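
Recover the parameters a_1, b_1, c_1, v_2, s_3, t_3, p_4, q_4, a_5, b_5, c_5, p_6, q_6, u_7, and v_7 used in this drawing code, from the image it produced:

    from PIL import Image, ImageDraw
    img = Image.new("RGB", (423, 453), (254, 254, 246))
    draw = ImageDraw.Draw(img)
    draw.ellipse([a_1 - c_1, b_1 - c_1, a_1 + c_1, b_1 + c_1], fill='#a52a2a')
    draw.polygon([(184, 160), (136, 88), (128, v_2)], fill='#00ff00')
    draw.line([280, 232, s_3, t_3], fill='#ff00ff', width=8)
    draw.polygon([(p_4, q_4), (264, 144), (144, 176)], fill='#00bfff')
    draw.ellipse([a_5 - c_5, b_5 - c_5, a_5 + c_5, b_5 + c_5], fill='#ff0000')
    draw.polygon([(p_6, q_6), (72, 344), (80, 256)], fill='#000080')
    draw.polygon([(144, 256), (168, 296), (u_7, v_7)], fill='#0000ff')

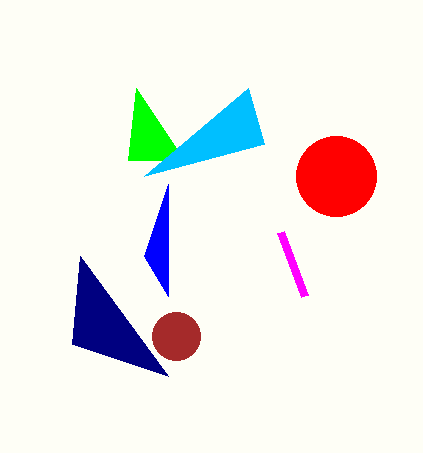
a_1 = 176; b_1 = 336; c_1 = 24; v_2 = 160; s_3 = 304; t_3 = 296; p_4 = 248; q_4 = 88; a_5 = 336; b_5 = 176; c_5 = 40; p_6 = 168; q_6 = 376; u_7 = 168; v_7 = 184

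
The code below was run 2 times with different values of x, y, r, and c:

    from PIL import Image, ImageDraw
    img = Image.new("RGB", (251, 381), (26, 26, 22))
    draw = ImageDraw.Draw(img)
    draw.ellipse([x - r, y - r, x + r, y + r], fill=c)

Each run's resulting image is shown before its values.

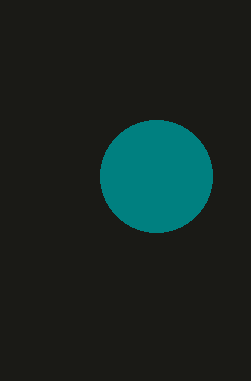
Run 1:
x = 156, y = 176, r = 56, c = 'teal'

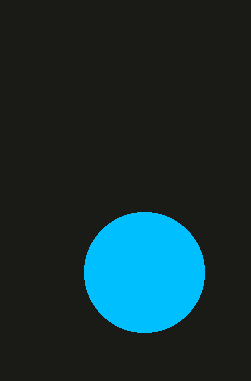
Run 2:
x = 144
y = 272
r = 60
c = 'deepskyblue'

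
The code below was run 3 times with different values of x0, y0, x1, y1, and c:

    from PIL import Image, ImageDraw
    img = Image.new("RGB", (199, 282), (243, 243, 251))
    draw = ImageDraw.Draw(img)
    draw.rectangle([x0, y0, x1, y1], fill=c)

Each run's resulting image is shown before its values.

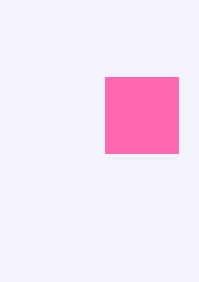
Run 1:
x0 = 105; y0 = 77; x1 = 178; y1 = 153; c = 'hotpink'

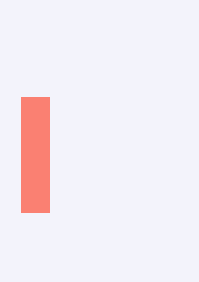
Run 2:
x0 = 21, y0 = 97, x1 = 49, y1 = 212, c = 'salmon'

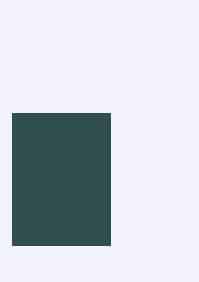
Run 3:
x0 = 12, y0 = 113, x1 = 110, y1 = 245, c = 'darkslategray'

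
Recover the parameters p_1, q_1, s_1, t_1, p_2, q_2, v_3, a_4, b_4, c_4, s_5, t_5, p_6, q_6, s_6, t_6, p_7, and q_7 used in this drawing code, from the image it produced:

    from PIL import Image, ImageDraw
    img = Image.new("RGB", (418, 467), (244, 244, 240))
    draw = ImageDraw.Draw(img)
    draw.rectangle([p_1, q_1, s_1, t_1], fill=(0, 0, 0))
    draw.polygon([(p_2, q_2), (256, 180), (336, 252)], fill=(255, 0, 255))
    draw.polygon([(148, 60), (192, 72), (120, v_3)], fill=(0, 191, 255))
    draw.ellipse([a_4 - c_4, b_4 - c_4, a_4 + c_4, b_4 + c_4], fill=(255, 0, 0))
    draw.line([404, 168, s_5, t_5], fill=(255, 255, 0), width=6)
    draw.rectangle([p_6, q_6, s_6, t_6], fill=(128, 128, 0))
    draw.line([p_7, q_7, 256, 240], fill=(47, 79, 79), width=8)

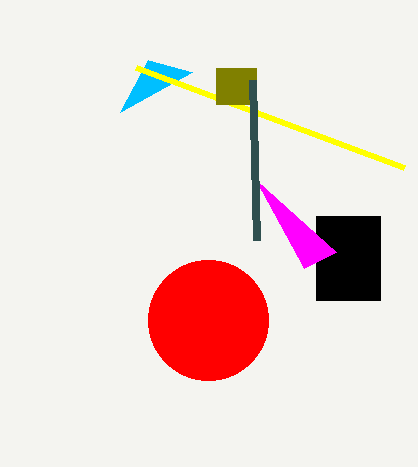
p_1 = 316; q_1 = 216; s_1 = 380; t_1 = 300; p_2 = 304; q_2 = 268; v_3 = 112; a_4 = 208; b_4 = 320; c_4 = 60; s_5 = 136; t_5 = 68; p_6 = 216; q_6 = 68; s_6 = 256; t_6 = 104; p_7 = 252; q_7 = 80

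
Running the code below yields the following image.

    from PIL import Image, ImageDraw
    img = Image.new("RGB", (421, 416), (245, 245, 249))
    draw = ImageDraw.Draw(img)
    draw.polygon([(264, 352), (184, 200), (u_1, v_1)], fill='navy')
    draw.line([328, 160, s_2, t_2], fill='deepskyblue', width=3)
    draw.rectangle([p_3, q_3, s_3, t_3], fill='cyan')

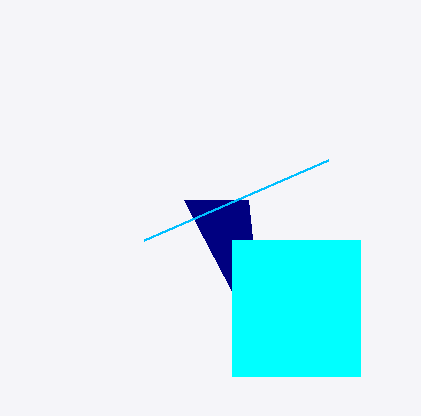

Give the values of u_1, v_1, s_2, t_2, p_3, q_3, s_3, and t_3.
u_1 = 248; v_1 = 200; s_2 = 144; t_2 = 240; p_3 = 232; q_3 = 240; s_3 = 360; t_3 = 376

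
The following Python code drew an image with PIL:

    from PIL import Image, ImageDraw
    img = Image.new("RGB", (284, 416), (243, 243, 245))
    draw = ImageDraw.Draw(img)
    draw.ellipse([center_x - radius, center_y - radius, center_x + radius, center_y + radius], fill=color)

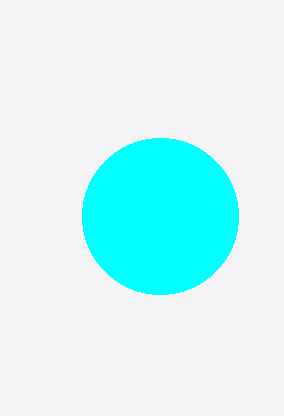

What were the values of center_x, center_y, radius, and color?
center_x = 160
center_y = 216
radius = 78
color = 'cyan'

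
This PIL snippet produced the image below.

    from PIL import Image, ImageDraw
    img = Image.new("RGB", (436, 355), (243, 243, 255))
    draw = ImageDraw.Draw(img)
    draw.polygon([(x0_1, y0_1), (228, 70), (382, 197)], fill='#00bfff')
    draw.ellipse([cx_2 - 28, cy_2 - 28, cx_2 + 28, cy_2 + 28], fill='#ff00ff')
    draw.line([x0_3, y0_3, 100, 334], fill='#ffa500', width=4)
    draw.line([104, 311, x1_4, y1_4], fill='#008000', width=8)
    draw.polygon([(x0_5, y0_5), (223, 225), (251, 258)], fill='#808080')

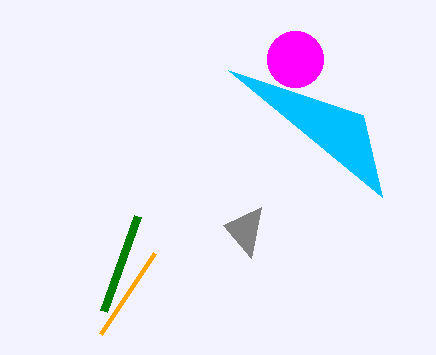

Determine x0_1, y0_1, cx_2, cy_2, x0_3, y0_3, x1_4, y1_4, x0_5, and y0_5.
x0_1 = 363; y0_1 = 115; cx_2 = 295; cy_2 = 59; x0_3 = 154; y0_3 = 253; x1_4 = 138; y1_4 = 216; x0_5 = 261; y0_5 = 207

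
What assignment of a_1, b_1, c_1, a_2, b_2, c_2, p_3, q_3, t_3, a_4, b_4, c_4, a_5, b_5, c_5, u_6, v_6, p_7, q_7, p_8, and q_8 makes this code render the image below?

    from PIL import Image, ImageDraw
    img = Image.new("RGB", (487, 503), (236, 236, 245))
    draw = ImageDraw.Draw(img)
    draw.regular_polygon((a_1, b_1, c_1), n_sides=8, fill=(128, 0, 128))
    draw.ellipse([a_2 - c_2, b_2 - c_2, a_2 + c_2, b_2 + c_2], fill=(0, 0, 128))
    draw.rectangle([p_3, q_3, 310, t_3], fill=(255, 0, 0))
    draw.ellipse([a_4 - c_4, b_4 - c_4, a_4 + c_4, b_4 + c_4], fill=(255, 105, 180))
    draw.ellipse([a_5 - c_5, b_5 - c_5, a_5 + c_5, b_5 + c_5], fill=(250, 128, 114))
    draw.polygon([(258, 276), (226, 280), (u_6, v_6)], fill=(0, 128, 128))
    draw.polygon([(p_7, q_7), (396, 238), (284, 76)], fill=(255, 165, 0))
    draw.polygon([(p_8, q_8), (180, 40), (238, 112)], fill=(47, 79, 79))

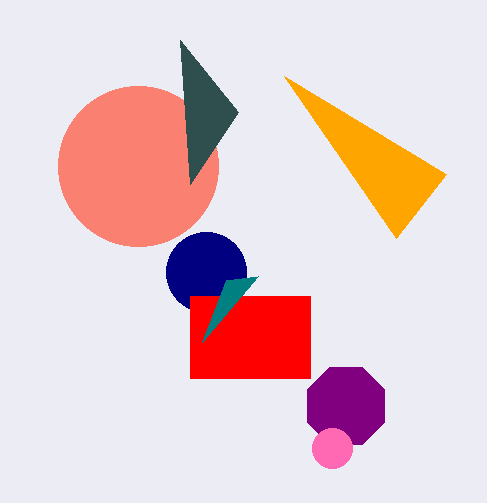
a_1 = 346; b_1 = 406; c_1 = 42; a_2 = 206; b_2 = 272; c_2 = 40; p_3 = 190; q_3 = 296; t_3 = 378; a_4 = 332; b_4 = 448; c_4 = 20; a_5 = 138; b_5 = 166; c_5 = 80; u_6 = 202; v_6 = 342; p_7 = 446; q_7 = 174; p_8 = 190; q_8 = 184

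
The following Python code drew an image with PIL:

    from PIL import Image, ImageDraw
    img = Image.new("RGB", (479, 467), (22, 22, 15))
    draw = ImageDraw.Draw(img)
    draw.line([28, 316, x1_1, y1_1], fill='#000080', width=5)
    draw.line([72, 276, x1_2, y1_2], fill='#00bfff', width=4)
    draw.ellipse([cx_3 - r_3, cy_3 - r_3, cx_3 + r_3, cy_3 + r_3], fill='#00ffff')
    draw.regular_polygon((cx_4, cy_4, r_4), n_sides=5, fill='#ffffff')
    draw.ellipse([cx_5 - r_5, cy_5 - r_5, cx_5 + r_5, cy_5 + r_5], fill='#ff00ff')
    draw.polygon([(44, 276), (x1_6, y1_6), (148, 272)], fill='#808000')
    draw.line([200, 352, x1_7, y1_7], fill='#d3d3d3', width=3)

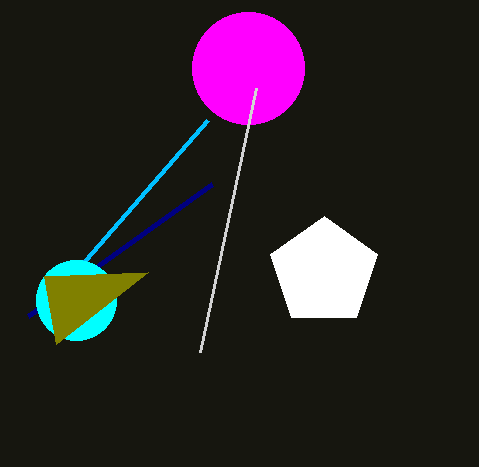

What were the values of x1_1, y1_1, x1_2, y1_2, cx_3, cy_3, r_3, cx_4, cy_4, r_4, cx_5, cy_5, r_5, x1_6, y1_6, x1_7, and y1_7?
x1_1 = 212; y1_1 = 184; x1_2 = 208; y1_2 = 120; cx_3 = 76; cy_3 = 300; r_3 = 40; cx_4 = 324; cy_4 = 272; r_4 = 56; cx_5 = 248; cy_5 = 68; r_5 = 56; x1_6 = 56; y1_6 = 344; x1_7 = 256; y1_7 = 88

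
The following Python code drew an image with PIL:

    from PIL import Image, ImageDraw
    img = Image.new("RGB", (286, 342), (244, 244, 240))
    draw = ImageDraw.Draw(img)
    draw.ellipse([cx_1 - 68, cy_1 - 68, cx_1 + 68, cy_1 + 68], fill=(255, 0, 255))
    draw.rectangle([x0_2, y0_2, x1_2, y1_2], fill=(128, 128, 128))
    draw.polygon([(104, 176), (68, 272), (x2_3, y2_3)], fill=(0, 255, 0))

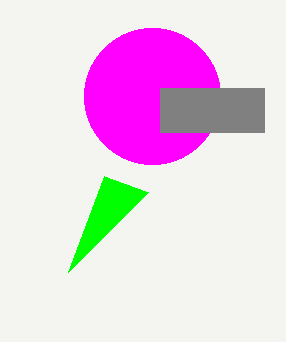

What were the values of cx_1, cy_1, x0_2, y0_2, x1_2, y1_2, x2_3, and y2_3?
cx_1 = 152, cy_1 = 96, x0_2 = 160, y0_2 = 88, x1_2 = 264, y1_2 = 132, x2_3 = 148, y2_3 = 192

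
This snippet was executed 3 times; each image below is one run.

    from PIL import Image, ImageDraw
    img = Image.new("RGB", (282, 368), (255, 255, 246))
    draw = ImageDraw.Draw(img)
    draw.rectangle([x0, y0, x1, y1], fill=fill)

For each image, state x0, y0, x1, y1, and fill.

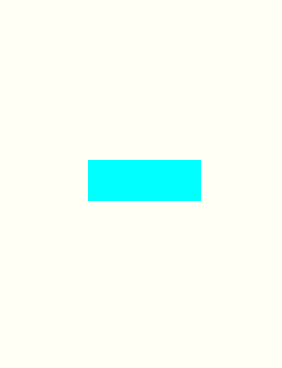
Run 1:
x0 = 88
y0 = 160
x1 = 200
y1 = 200
fill = 'cyan'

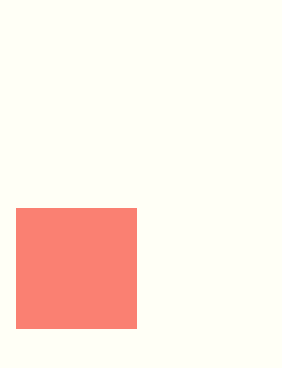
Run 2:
x0 = 16; y0 = 208; x1 = 136; y1 = 328; fill = 'salmon'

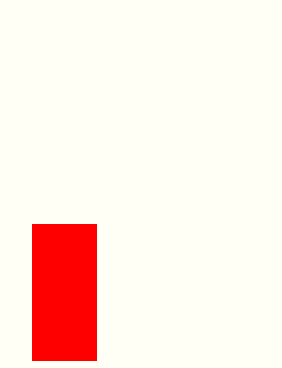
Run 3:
x0 = 32, y0 = 224, x1 = 96, y1 = 360, fill = 'red'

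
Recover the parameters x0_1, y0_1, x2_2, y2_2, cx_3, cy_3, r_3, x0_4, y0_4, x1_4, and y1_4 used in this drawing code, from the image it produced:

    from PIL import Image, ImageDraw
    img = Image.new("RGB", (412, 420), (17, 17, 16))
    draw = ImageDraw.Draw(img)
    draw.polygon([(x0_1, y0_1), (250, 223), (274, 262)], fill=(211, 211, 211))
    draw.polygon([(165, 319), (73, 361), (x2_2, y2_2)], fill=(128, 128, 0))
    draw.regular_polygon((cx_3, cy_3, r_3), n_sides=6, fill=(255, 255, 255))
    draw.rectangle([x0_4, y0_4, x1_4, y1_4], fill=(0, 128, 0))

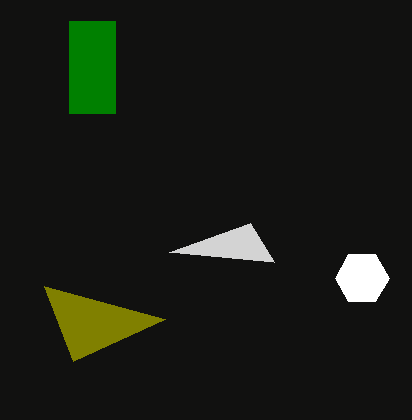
x0_1 = 169; y0_1 = 252; x2_2 = 44; y2_2 = 286; cx_3 = 362; cy_3 = 278; r_3 = 27; x0_4 = 69; y0_4 = 21; x1_4 = 115; y1_4 = 113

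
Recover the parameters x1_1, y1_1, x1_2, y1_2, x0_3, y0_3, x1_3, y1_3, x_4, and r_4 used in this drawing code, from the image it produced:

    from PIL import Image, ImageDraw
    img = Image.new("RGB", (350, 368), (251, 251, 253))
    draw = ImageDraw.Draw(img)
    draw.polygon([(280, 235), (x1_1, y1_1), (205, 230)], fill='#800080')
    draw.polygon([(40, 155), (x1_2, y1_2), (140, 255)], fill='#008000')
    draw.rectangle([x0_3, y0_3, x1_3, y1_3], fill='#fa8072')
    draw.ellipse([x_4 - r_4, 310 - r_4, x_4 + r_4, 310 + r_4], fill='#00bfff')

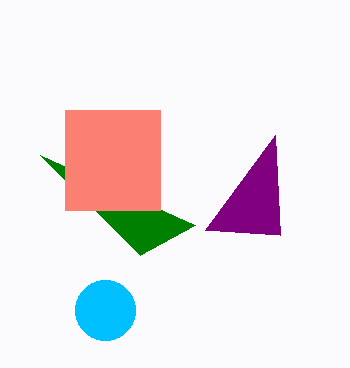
x1_1 = 275, y1_1 = 135, x1_2 = 195, y1_2 = 225, x0_3 = 65, y0_3 = 110, x1_3 = 160, y1_3 = 210, x_4 = 105, r_4 = 30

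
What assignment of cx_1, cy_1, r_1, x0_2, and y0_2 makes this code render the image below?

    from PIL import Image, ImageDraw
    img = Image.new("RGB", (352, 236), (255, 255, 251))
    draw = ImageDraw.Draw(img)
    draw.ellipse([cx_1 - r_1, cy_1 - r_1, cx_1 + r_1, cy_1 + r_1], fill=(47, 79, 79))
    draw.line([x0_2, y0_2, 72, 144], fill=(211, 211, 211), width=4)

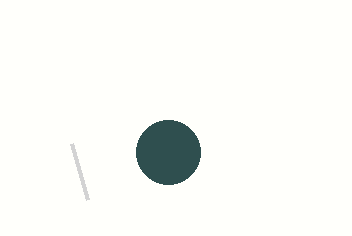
cx_1 = 168
cy_1 = 152
r_1 = 32
x0_2 = 88
y0_2 = 200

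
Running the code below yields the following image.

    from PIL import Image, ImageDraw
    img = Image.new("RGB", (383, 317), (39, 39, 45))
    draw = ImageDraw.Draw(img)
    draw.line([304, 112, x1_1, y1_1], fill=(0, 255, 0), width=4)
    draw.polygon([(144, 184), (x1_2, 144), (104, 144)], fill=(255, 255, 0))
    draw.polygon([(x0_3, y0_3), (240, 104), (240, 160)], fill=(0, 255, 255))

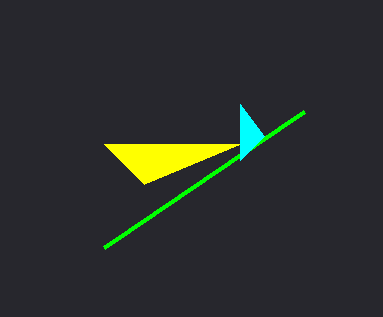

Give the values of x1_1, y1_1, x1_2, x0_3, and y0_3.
x1_1 = 104, y1_1 = 248, x1_2 = 240, x0_3 = 264, y0_3 = 136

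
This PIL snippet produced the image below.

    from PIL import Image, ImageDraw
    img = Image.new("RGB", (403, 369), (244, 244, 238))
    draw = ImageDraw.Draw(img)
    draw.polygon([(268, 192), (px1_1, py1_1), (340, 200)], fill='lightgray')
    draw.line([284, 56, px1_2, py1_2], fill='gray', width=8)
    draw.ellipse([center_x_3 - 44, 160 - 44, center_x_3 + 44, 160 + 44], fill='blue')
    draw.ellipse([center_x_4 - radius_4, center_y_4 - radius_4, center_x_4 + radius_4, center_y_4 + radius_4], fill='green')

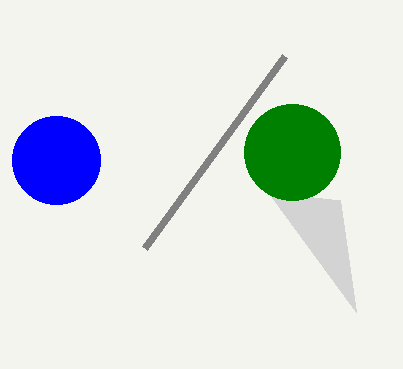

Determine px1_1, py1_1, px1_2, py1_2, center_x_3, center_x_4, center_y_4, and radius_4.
px1_1 = 356
py1_1 = 312
px1_2 = 144
py1_2 = 248
center_x_3 = 56
center_x_4 = 292
center_y_4 = 152
radius_4 = 48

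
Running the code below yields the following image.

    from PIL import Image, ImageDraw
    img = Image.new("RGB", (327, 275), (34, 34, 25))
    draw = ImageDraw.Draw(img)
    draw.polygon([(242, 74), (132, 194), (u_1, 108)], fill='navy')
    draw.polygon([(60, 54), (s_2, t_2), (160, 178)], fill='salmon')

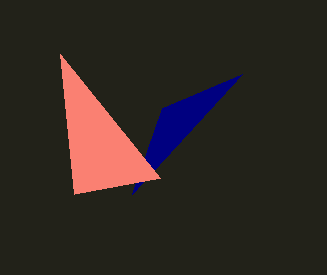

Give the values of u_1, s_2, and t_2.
u_1 = 162
s_2 = 74
t_2 = 194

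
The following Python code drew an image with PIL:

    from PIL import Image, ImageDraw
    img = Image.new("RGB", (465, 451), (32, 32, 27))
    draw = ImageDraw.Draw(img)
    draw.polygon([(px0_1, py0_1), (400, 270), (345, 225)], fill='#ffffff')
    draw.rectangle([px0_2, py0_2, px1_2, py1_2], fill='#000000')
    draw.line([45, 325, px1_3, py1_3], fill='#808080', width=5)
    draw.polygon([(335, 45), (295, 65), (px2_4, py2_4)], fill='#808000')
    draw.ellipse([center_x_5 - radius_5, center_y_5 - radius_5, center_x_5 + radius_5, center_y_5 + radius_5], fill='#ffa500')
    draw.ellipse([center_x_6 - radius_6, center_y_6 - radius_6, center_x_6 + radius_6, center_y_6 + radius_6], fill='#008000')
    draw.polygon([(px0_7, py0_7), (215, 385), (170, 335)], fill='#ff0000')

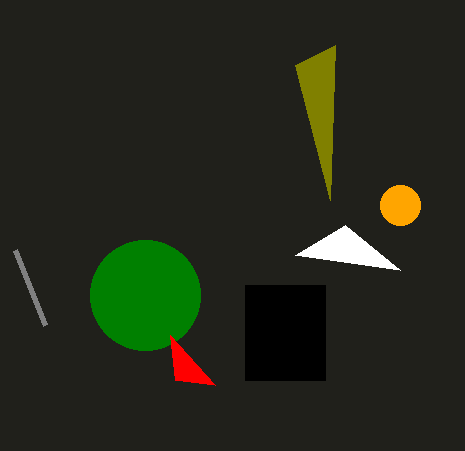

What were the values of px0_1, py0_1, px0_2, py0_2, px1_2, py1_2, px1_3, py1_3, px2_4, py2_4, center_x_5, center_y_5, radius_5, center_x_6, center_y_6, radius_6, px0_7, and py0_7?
px0_1 = 295, py0_1 = 255, px0_2 = 245, py0_2 = 285, px1_2 = 325, py1_2 = 380, px1_3 = 15, py1_3 = 250, px2_4 = 330, py2_4 = 200, center_x_5 = 400, center_y_5 = 205, radius_5 = 20, center_x_6 = 145, center_y_6 = 295, radius_6 = 55, px0_7 = 175, py0_7 = 380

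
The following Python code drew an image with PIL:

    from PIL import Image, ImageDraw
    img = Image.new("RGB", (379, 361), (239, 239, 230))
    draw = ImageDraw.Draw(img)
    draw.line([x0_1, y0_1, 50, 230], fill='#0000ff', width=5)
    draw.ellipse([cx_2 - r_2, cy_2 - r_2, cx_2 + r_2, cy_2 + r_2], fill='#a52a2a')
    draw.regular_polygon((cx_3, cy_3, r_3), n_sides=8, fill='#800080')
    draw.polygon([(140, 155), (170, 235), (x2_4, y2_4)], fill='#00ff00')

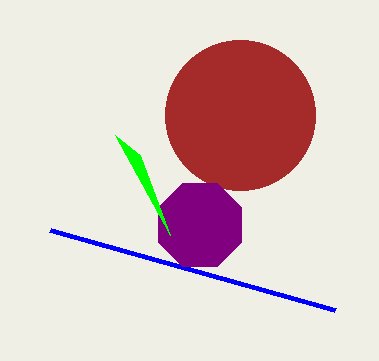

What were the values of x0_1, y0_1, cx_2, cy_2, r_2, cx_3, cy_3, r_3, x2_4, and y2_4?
x0_1 = 335, y0_1 = 310, cx_2 = 240, cy_2 = 115, r_2 = 75, cx_3 = 200, cy_3 = 225, r_3 = 45, x2_4 = 115, y2_4 = 135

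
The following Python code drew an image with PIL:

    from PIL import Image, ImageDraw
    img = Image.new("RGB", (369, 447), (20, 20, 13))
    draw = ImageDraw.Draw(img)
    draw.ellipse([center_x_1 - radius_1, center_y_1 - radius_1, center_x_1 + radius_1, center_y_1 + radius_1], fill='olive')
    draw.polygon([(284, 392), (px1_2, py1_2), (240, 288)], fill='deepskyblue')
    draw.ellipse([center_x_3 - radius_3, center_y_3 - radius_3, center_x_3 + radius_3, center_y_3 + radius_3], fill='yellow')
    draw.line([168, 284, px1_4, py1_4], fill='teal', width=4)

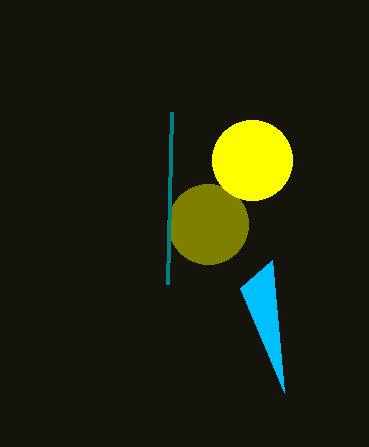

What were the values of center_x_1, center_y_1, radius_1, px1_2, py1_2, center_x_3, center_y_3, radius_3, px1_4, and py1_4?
center_x_1 = 208; center_y_1 = 224; radius_1 = 40; px1_2 = 272; py1_2 = 260; center_x_3 = 252; center_y_3 = 160; radius_3 = 40; px1_4 = 172; py1_4 = 112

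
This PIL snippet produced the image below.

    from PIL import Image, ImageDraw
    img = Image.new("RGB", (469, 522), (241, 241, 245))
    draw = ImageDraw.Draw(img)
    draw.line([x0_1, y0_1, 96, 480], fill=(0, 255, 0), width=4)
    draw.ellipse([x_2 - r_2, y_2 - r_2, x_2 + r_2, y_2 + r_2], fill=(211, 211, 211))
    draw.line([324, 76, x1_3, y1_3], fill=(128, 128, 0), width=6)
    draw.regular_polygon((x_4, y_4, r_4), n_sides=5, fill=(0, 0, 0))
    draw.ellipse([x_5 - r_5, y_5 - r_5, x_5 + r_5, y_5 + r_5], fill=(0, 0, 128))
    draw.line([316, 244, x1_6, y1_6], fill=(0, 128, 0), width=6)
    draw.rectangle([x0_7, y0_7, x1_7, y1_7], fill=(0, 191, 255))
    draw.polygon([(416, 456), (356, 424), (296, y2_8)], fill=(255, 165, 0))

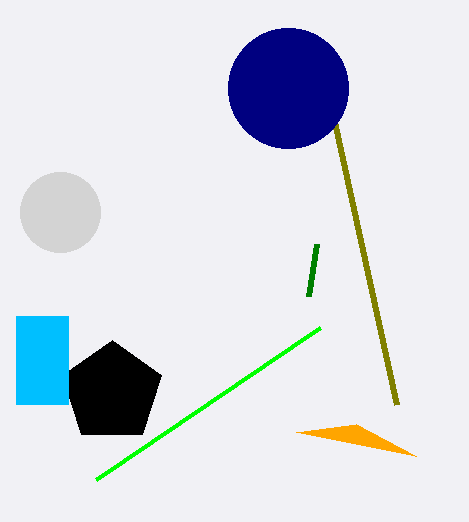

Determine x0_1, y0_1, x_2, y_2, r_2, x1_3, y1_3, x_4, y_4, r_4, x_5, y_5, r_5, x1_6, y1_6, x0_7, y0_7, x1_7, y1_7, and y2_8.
x0_1 = 320
y0_1 = 328
x_2 = 60
y_2 = 212
r_2 = 40
x1_3 = 396
y1_3 = 404
x_4 = 112
y_4 = 392
r_4 = 52
x_5 = 288
y_5 = 88
r_5 = 60
x1_6 = 308
y1_6 = 296
x0_7 = 16
y0_7 = 316
x1_7 = 68
y1_7 = 404
y2_8 = 432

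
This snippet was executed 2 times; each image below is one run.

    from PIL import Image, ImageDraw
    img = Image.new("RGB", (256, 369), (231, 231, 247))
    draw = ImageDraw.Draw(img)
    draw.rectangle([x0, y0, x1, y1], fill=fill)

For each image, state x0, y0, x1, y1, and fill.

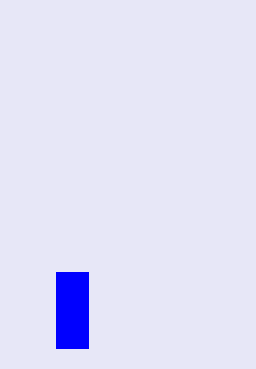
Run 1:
x0 = 56, y0 = 272, x1 = 88, y1 = 348, fill = 'blue'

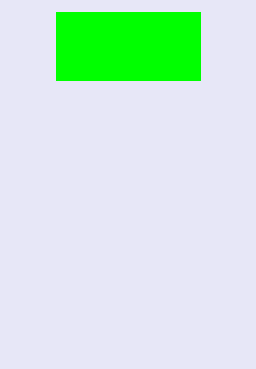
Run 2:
x0 = 56
y0 = 12
x1 = 200
y1 = 80
fill = 'lime'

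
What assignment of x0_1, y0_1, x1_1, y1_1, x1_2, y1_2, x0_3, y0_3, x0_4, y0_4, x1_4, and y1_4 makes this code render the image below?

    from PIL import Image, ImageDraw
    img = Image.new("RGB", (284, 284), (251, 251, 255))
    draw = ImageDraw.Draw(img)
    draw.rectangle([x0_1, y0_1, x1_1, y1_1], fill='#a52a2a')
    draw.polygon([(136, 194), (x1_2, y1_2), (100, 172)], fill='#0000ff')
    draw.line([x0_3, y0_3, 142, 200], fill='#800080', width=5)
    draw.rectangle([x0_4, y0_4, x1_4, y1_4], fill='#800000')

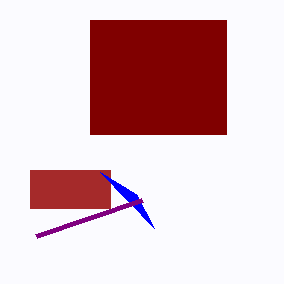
x0_1 = 30, y0_1 = 170, x1_1 = 110, y1_1 = 208, x1_2 = 154, y1_2 = 228, x0_3 = 36, y0_3 = 236, x0_4 = 90, y0_4 = 20, x1_4 = 226, y1_4 = 134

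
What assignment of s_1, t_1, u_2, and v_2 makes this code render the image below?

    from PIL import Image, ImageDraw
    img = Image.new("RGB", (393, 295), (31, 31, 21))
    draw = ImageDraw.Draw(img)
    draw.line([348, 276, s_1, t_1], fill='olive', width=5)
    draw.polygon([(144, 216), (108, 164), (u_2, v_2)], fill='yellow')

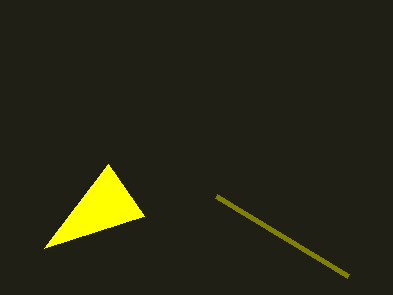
s_1 = 216
t_1 = 196
u_2 = 44
v_2 = 248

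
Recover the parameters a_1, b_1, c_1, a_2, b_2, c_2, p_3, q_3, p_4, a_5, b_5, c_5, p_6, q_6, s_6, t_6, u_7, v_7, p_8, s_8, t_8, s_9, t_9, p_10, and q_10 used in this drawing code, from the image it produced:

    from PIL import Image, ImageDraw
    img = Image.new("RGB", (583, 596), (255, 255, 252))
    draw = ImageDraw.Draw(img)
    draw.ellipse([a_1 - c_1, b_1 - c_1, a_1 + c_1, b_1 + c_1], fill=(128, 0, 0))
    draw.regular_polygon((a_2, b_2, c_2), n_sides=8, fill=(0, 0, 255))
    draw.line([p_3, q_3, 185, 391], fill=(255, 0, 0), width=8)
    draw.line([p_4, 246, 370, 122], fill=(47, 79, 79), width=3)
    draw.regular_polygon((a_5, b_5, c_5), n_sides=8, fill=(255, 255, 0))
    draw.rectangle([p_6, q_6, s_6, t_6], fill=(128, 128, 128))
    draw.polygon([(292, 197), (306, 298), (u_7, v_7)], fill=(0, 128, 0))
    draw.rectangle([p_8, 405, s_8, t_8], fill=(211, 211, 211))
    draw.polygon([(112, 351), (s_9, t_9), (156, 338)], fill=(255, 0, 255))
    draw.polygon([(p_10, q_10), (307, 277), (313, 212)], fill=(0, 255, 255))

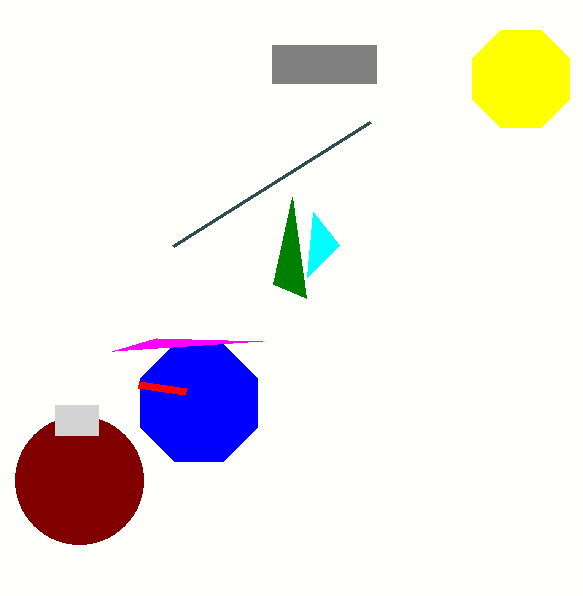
a_1 = 79; b_1 = 480; c_1 = 64; a_2 = 199; b_2 = 403; c_2 = 63; p_3 = 138; q_3 = 384; p_4 = 173; a_5 = 521; b_5 = 79; c_5 = 53; p_6 = 272; q_6 = 45; s_6 = 376; t_6 = 83; u_7 = 273; v_7 = 284; p_8 = 55; s_8 = 98; t_8 = 435; s_9 = 262; t_9 = 341; p_10 = 339; q_10 = 245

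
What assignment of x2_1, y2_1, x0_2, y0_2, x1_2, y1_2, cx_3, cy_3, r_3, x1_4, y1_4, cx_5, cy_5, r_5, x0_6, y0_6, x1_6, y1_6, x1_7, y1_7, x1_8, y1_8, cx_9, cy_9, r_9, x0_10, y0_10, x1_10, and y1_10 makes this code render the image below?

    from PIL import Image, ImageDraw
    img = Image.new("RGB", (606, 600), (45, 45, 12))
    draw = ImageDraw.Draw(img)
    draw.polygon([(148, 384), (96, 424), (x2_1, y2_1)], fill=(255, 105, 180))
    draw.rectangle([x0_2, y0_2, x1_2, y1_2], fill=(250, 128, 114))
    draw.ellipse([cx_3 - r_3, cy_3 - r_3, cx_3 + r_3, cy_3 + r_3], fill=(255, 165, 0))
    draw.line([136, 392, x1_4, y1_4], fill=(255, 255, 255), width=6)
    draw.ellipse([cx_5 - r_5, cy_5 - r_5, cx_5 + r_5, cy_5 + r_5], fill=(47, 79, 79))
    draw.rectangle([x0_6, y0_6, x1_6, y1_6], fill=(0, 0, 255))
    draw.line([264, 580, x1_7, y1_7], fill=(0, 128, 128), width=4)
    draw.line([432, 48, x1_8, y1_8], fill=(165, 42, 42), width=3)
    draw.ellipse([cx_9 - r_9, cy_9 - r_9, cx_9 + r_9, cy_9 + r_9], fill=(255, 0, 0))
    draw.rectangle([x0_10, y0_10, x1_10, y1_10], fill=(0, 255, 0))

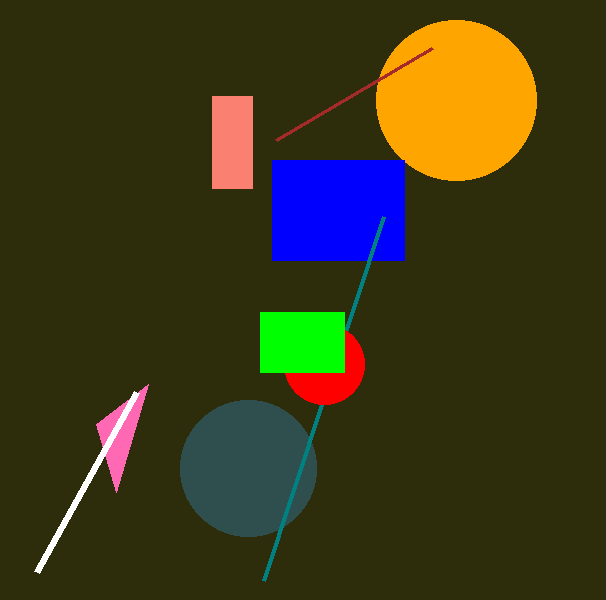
x2_1 = 116
y2_1 = 492
x0_2 = 212
y0_2 = 96
x1_2 = 252
y1_2 = 188
cx_3 = 456
cy_3 = 100
r_3 = 80
x1_4 = 36
y1_4 = 572
cx_5 = 248
cy_5 = 468
r_5 = 68
x0_6 = 272
y0_6 = 160
x1_6 = 404
y1_6 = 260
x1_7 = 384
y1_7 = 216
x1_8 = 276
y1_8 = 140
cx_9 = 324
cy_9 = 364
r_9 = 40
x0_10 = 260
y0_10 = 312
x1_10 = 344
y1_10 = 372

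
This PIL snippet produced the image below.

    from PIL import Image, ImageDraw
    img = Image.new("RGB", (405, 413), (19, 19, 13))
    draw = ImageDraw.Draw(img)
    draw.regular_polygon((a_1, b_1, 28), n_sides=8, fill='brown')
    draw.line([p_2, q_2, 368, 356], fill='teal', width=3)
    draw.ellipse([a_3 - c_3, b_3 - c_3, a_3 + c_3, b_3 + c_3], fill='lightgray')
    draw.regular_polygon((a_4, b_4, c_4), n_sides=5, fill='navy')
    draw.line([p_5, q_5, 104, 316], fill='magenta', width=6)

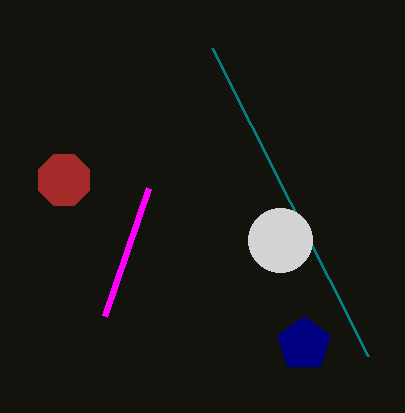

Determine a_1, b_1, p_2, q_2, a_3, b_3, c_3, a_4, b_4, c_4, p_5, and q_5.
a_1 = 64; b_1 = 180; p_2 = 212; q_2 = 48; a_3 = 280; b_3 = 240; c_3 = 32; a_4 = 304; b_4 = 344; c_4 = 28; p_5 = 148; q_5 = 188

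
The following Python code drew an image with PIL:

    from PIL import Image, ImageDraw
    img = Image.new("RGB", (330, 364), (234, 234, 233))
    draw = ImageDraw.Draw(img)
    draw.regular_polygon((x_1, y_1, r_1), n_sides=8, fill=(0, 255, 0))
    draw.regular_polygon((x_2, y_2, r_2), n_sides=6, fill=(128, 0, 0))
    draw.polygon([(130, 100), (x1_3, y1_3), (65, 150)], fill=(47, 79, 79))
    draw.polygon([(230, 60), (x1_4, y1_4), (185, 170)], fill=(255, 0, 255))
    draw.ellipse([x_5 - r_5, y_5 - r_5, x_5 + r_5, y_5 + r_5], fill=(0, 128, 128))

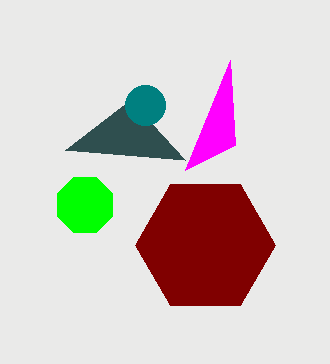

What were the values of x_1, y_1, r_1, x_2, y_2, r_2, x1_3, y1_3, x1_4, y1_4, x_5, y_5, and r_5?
x_1 = 85, y_1 = 205, r_1 = 30, x_2 = 205, y_2 = 245, r_2 = 70, x1_3 = 185, y1_3 = 160, x1_4 = 235, y1_4 = 145, x_5 = 145, y_5 = 105, r_5 = 20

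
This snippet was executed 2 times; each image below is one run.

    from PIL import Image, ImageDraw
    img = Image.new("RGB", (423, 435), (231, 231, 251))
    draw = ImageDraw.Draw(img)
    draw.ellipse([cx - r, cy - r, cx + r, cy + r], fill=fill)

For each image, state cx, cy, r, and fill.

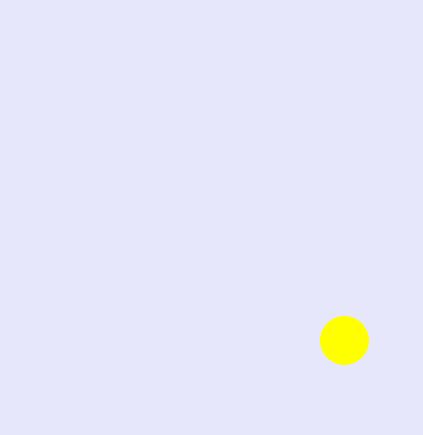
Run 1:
cx = 344; cy = 340; r = 24; fill = 'yellow'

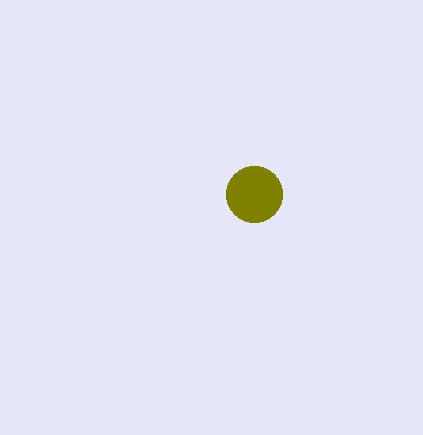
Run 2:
cx = 254
cy = 194
r = 28
fill = 'olive'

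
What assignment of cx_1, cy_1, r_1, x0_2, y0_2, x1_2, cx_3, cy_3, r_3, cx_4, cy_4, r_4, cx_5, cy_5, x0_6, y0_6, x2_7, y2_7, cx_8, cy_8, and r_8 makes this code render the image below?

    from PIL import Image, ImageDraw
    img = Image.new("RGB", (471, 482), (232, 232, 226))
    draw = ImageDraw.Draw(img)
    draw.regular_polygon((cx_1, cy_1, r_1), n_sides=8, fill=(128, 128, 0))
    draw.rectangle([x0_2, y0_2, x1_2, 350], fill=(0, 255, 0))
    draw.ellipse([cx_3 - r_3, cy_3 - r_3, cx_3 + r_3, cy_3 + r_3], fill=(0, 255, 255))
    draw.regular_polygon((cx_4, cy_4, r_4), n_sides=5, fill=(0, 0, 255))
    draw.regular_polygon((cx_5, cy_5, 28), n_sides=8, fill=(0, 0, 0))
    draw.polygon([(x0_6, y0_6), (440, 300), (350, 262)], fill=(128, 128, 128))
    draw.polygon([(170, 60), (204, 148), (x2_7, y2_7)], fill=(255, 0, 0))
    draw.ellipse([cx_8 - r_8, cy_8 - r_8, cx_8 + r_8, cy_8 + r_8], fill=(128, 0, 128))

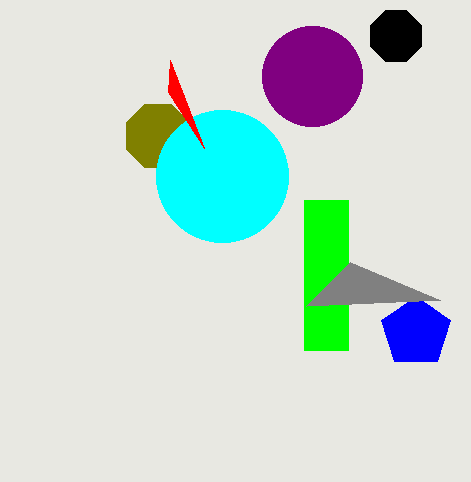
cx_1 = 158; cy_1 = 136; r_1 = 34; x0_2 = 304; y0_2 = 200; x1_2 = 348; cx_3 = 222; cy_3 = 176; r_3 = 66; cx_4 = 416; cy_4 = 332; r_4 = 36; cx_5 = 396; cy_5 = 36; x0_6 = 306; y0_6 = 306; x2_7 = 168; y2_7 = 92; cx_8 = 312; cy_8 = 76; r_8 = 50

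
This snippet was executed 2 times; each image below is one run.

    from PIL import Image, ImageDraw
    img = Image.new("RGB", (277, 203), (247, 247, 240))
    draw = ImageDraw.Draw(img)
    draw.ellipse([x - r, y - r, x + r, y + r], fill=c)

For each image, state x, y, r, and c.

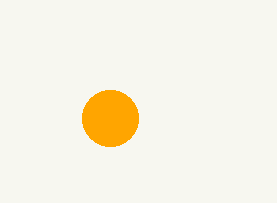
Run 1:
x = 110; y = 118; r = 28; c = 'orange'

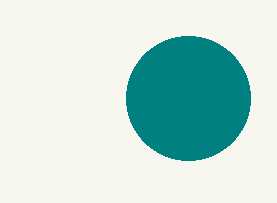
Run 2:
x = 188, y = 98, r = 62, c = 'teal'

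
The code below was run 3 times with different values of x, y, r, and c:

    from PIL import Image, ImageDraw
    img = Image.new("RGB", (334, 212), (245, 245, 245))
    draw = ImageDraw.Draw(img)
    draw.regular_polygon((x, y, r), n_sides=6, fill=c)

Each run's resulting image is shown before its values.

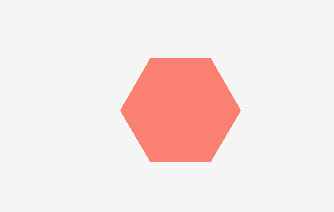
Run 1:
x = 180, y = 110, r = 60, c = 'salmon'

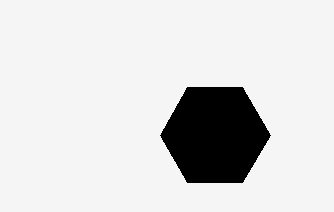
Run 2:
x = 215
y = 135
r = 55
c = 'black'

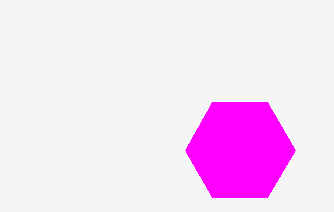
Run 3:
x = 240
y = 150
r = 55
c = 'magenta'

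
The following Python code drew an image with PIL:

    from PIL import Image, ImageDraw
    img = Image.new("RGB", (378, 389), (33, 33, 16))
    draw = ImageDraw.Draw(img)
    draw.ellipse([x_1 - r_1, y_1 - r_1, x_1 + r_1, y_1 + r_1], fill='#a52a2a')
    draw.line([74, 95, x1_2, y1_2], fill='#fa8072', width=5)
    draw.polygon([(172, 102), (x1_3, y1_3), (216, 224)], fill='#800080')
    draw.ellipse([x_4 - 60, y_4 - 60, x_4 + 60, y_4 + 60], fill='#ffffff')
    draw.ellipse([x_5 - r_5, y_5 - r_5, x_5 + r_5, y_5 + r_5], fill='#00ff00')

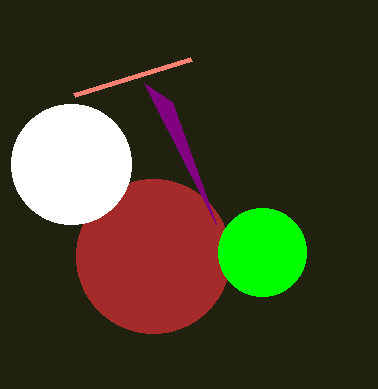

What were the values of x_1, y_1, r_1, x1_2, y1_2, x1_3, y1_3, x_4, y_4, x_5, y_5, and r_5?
x_1 = 153; y_1 = 256; r_1 = 77; x1_2 = 191; y1_2 = 59; x1_3 = 144; y1_3 = 83; x_4 = 71; y_4 = 164; x_5 = 262; y_5 = 252; r_5 = 44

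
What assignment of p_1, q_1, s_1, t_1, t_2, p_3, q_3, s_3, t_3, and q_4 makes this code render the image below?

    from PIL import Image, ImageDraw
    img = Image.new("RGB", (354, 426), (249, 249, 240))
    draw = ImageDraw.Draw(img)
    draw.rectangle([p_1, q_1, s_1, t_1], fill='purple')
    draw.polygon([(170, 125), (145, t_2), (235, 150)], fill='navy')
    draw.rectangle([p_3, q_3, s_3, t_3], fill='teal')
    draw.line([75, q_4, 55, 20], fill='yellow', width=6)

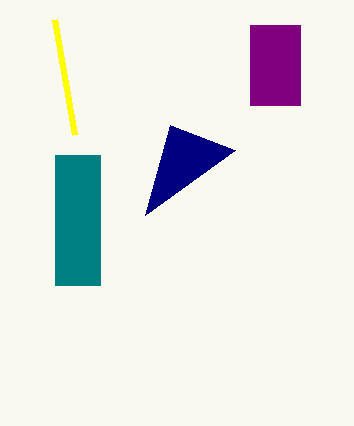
p_1 = 250
q_1 = 25
s_1 = 300
t_1 = 105
t_2 = 215
p_3 = 55
q_3 = 155
s_3 = 100
t_3 = 285
q_4 = 135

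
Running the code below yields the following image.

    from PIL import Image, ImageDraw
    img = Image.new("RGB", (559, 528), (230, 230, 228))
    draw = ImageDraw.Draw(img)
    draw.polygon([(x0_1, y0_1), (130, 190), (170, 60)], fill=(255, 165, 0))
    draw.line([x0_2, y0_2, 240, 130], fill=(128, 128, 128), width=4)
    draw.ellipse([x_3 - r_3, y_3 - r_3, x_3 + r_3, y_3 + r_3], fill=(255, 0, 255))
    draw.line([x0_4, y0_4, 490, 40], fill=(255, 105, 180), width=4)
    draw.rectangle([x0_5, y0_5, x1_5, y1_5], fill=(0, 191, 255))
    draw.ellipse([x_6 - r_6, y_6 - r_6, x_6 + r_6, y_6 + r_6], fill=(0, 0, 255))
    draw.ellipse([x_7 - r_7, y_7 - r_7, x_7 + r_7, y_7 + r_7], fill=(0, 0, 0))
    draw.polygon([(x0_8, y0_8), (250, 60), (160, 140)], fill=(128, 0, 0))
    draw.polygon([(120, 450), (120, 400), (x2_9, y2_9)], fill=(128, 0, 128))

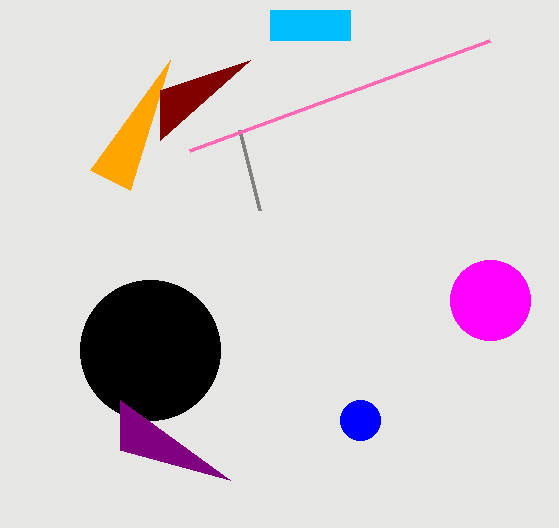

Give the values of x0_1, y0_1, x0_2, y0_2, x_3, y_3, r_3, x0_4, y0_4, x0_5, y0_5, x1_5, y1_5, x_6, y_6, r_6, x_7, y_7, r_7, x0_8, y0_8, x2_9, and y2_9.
x0_1 = 90, y0_1 = 170, x0_2 = 260, y0_2 = 210, x_3 = 490, y_3 = 300, r_3 = 40, x0_4 = 190, y0_4 = 150, x0_5 = 270, y0_5 = 10, x1_5 = 350, y1_5 = 40, x_6 = 360, y_6 = 420, r_6 = 20, x_7 = 150, y_7 = 350, r_7 = 70, x0_8 = 160, y0_8 = 90, x2_9 = 230, y2_9 = 480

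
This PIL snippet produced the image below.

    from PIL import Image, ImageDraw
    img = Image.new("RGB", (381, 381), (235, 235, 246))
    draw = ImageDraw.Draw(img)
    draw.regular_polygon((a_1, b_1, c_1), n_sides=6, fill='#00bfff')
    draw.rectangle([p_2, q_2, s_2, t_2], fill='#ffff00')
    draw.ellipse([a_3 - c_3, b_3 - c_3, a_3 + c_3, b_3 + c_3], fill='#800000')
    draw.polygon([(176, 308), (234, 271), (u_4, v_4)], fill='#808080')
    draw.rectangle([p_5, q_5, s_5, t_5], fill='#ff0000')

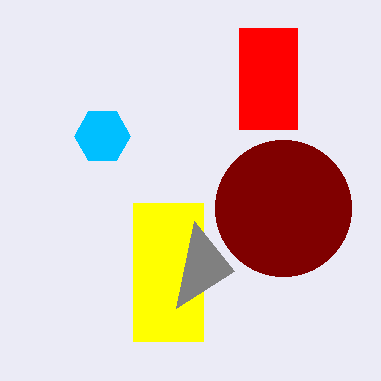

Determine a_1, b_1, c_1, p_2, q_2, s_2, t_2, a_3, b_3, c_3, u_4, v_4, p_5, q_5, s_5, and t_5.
a_1 = 102
b_1 = 136
c_1 = 28
p_2 = 133
q_2 = 203
s_2 = 203
t_2 = 341
a_3 = 283
b_3 = 208
c_3 = 68
u_4 = 194
v_4 = 221
p_5 = 239
q_5 = 28
s_5 = 297
t_5 = 129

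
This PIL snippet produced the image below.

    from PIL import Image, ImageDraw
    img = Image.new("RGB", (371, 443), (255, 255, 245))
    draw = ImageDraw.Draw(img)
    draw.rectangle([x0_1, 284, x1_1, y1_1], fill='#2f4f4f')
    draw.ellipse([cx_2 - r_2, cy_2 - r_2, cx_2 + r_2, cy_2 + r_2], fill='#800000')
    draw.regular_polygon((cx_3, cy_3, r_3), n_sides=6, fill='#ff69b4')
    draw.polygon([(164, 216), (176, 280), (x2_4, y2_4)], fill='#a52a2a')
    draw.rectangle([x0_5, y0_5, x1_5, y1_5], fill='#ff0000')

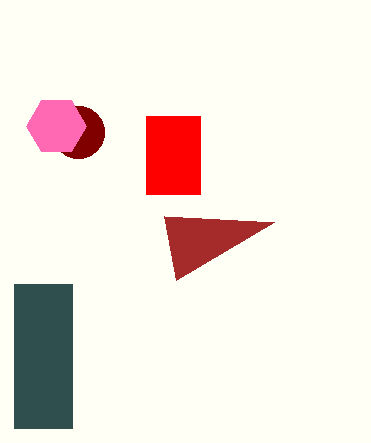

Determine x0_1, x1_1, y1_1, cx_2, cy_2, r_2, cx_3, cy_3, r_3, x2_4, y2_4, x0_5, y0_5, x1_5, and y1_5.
x0_1 = 14
x1_1 = 72
y1_1 = 428
cx_2 = 78
cy_2 = 132
r_2 = 26
cx_3 = 56
cy_3 = 126
r_3 = 30
x2_4 = 274
y2_4 = 222
x0_5 = 146
y0_5 = 116
x1_5 = 200
y1_5 = 194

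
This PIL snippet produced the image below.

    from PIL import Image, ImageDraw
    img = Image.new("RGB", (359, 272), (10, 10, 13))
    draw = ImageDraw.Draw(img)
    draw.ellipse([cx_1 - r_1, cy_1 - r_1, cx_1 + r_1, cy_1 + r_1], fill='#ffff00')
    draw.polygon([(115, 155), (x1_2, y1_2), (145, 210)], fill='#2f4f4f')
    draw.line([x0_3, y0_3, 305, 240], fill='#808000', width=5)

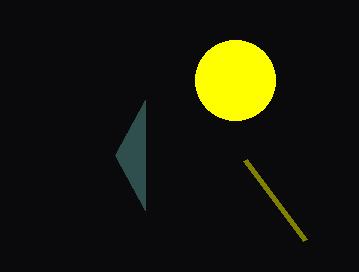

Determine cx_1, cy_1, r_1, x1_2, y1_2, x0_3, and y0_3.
cx_1 = 235, cy_1 = 80, r_1 = 40, x1_2 = 145, y1_2 = 100, x0_3 = 245, y0_3 = 160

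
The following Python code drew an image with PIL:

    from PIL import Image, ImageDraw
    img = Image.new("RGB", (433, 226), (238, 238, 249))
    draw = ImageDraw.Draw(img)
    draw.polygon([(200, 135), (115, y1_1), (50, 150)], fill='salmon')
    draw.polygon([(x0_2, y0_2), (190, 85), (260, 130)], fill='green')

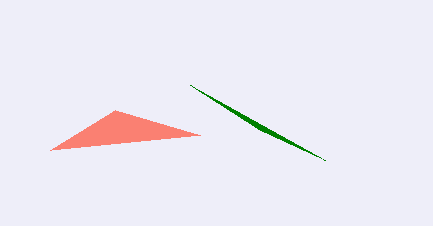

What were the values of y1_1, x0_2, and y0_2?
y1_1 = 110
x0_2 = 325
y0_2 = 160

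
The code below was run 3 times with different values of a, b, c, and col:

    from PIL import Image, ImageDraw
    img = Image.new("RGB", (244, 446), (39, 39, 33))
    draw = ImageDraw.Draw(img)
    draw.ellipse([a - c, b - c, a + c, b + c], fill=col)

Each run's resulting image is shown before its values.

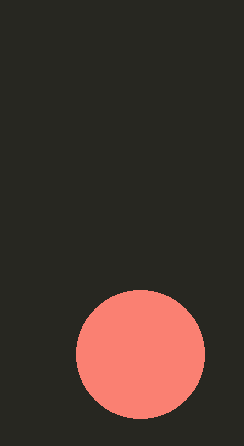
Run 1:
a = 140
b = 354
c = 64
col = 'salmon'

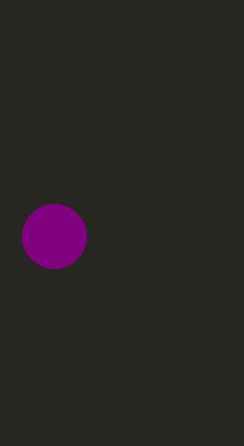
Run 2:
a = 54
b = 236
c = 32
col = 'purple'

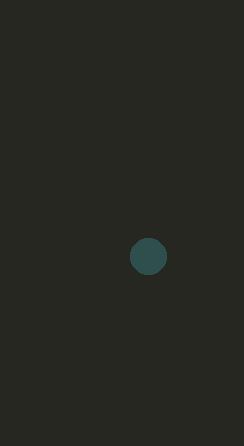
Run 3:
a = 148, b = 256, c = 18, col = 'darkslategray'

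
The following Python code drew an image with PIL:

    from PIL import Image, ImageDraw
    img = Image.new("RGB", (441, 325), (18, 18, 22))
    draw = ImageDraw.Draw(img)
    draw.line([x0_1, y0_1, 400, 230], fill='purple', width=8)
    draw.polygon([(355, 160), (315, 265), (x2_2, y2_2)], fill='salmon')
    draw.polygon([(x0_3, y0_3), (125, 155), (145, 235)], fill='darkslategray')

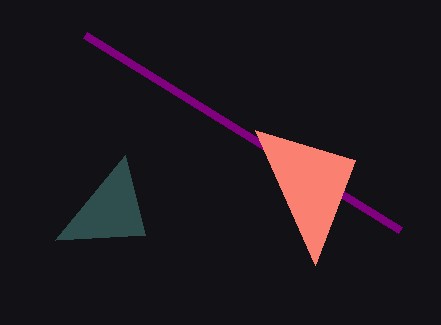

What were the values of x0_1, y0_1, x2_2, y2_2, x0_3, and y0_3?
x0_1 = 85
y0_1 = 35
x2_2 = 255
y2_2 = 130
x0_3 = 55
y0_3 = 240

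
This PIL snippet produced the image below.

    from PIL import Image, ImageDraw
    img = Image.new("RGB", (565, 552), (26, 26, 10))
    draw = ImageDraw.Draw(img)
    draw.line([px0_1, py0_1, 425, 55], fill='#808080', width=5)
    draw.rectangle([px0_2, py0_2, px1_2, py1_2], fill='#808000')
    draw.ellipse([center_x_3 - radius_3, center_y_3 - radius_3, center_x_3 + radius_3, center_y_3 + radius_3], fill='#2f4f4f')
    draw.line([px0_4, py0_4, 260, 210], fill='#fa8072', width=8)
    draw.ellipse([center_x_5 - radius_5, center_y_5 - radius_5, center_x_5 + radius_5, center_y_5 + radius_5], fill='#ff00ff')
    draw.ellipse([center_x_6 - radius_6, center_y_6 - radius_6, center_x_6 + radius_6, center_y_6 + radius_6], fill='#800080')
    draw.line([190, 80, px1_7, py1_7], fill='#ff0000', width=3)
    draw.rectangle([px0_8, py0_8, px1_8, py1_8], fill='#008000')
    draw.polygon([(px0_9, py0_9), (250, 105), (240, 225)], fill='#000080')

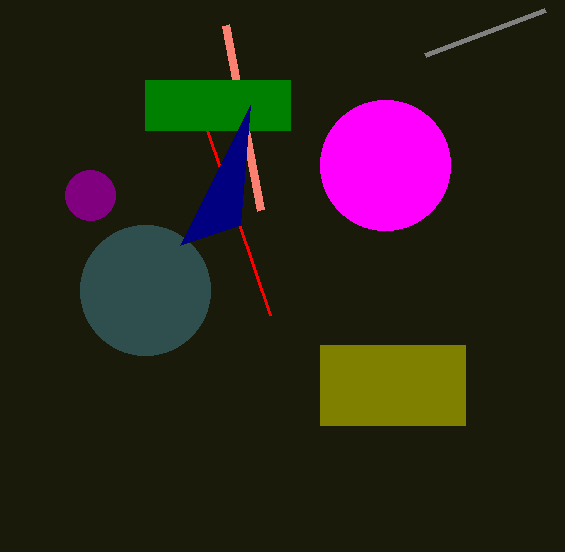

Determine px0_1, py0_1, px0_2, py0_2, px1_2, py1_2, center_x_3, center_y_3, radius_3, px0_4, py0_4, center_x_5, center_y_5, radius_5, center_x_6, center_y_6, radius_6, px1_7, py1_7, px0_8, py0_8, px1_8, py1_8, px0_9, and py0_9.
px0_1 = 545; py0_1 = 10; px0_2 = 320; py0_2 = 345; px1_2 = 465; py1_2 = 425; center_x_3 = 145; center_y_3 = 290; radius_3 = 65; px0_4 = 225; py0_4 = 25; center_x_5 = 385; center_y_5 = 165; radius_5 = 65; center_x_6 = 90; center_y_6 = 195; radius_6 = 25; px1_7 = 270; py1_7 = 315; px0_8 = 145; py0_8 = 80; px1_8 = 290; py1_8 = 130; px0_9 = 180; py0_9 = 245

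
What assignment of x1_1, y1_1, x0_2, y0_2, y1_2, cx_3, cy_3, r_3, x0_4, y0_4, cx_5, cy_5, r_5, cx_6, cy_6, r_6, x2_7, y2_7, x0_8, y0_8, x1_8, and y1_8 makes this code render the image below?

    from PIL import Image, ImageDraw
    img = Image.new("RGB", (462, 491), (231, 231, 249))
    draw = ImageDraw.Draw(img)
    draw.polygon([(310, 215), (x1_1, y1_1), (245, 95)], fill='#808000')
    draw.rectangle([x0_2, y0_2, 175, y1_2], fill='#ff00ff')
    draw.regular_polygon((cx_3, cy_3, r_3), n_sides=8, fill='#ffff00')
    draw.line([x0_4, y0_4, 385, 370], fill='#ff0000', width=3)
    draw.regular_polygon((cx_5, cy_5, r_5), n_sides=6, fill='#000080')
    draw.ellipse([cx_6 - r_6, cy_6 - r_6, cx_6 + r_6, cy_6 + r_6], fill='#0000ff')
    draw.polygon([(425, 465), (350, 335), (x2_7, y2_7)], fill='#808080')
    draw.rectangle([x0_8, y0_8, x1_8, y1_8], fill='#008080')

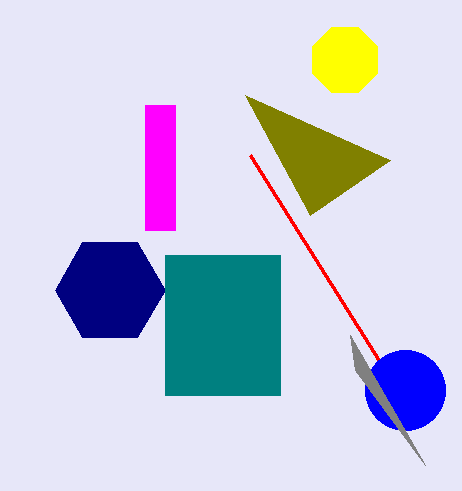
x1_1 = 390; y1_1 = 160; x0_2 = 145; y0_2 = 105; y1_2 = 230; cx_3 = 345; cy_3 = 60; r_3 = 35; x0_4 = 250; y0_4 = 155; cx_5 = 110; cy_5 = 290; r_5 = 55; cx_6 = 405; cy_6 = 390; r_6 = 40; x2_7 = 355; y2_7 = 370; x0_8 = 165; y0_8 = 255; x1_8 = 280; y1_8 = 395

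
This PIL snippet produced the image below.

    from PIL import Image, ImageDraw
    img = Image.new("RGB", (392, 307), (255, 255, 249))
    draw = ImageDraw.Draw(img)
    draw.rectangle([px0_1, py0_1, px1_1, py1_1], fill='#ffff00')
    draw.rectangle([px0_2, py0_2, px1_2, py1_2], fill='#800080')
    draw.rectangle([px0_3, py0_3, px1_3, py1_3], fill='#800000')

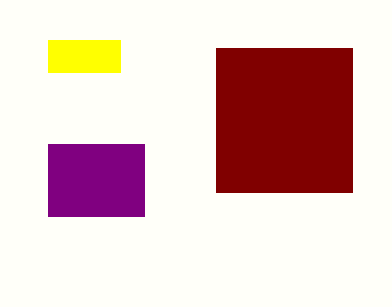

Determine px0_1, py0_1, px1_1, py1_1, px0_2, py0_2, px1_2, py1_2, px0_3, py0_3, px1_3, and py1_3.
px0_1 = 48, py0_1 = 40, px1_1 = 120, py1_1 = 72, px0_2 = 48, py0_2 = 144, px1_2 = 144, py1_2 = 216, px0_3 = 216, py0_3 = 48, px1_3 = 352, py1_3 = 192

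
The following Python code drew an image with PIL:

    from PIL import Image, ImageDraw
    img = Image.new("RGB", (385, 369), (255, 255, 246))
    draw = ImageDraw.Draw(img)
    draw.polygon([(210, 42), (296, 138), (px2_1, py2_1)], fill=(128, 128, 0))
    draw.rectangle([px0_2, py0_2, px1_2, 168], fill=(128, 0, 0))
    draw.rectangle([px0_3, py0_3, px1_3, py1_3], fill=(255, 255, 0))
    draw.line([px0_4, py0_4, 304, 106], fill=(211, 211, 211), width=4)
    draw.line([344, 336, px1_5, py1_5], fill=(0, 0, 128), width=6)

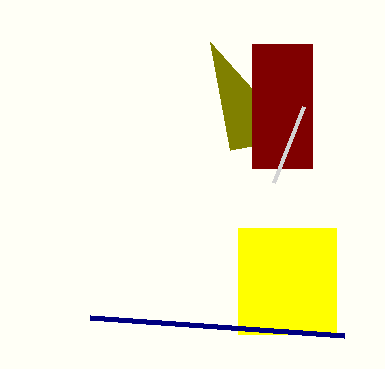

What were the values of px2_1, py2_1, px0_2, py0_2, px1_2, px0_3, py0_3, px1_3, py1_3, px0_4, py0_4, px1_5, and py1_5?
px2_1 = 230, py2_1 = 150, px0_2 = 252, py0_2 = 44, px1_2 = 312, px0_3 = 238, py0_3 = 228, px1_3 = 336, py1_3 = 334, px0_4 = 274, py0_4 = 182, px1_5 = 90, py1_5 = 318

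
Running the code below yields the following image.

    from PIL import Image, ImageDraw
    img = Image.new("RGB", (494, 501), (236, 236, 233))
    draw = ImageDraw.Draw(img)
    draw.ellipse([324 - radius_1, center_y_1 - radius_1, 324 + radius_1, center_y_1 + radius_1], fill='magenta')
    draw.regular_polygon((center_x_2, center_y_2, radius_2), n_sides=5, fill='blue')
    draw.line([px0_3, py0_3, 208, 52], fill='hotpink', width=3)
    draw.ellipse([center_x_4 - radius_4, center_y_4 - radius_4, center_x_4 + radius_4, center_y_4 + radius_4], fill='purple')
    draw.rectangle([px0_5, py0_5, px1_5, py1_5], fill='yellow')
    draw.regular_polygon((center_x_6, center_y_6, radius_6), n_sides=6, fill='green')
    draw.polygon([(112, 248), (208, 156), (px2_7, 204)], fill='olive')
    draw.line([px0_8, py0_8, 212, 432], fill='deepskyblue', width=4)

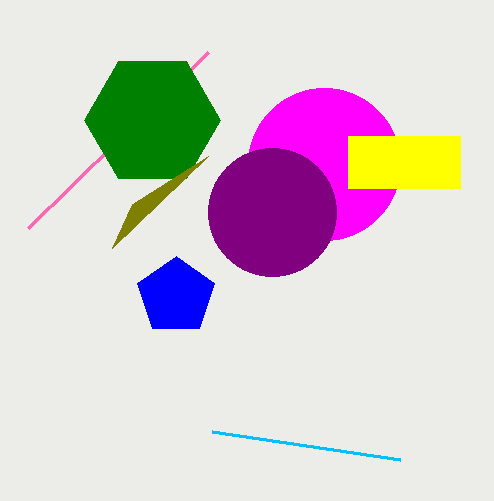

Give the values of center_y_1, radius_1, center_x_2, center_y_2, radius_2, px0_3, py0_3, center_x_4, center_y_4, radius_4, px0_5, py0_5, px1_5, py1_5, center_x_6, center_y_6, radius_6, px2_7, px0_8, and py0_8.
center_y_1 = 164; radius_1 = 76; center_x_2 = 176; center_y_2 = 296; radius_2 = 40; px0_3 = 28; py0_3 = 228; center_x_4 = 272; center_y_4 = 212; radius_4 = 64; px0_5 = 348; py0_5 = 136; px1_5 = 460; py1_5 = 188; center_x_6 = 152; center_y_6 = 120; radius_6 = 68; px2_7 = 132; px0_8 = 400; py0_8 = 460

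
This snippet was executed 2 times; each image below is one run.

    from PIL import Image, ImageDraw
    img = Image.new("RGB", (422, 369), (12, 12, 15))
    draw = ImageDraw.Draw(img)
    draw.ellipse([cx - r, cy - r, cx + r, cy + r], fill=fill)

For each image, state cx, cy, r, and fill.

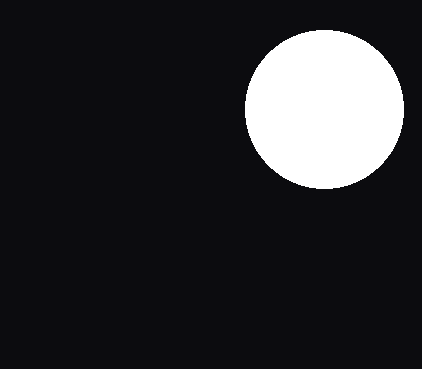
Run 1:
cx = 324, cy = 109, r = 79, fill = 'white'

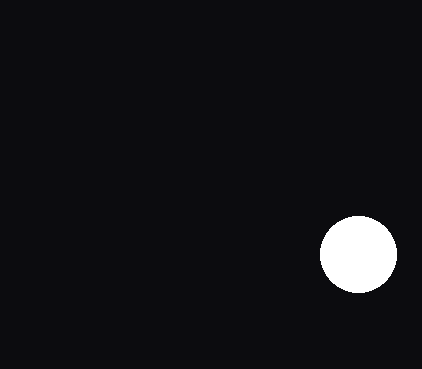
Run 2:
cx = 358; cy = 254; r = 38; fill = 'white'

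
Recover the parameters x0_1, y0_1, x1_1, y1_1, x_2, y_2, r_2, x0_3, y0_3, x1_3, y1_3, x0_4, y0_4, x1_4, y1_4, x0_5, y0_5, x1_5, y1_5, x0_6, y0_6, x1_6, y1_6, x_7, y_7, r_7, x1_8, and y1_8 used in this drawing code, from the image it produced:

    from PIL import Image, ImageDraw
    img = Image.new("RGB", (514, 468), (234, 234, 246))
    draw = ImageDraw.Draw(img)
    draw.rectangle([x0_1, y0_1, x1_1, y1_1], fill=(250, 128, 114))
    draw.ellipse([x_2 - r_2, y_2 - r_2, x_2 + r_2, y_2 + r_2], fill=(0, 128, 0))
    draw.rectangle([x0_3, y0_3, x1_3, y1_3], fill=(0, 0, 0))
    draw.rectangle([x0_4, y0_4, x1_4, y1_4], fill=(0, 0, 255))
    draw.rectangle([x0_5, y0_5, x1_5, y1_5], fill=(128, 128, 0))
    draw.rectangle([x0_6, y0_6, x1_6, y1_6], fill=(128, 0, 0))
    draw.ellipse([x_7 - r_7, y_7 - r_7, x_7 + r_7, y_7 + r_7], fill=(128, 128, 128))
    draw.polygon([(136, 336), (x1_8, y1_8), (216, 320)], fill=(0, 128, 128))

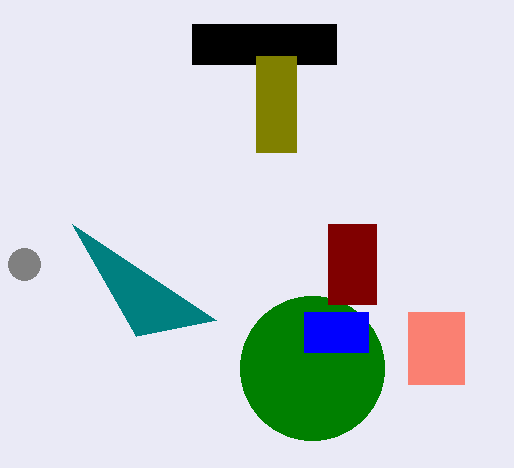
x0_1 = 408
y0_1 = 312
x1_1 = 464
y1_1 = 384
x_2 = 312
y_2 = 368
r_2 = 72
x0_3 = 192
y0_3 = 24
x1_3 = 336
y1_3 = 64
x0_4 = 304
y0_4 = 312
x1_4 = 368
y1_4 = 352
x0_5 = 256
y0_5 = 56
x1_5 = 296
y1_5 = 152
x0_6 = 328
y0_6 = 224
x1_6 = 376
y1_6 = 304
x_7 = 24
y_7 = 264
r_7 = 16
x1_8 = 72
y1_8 = 224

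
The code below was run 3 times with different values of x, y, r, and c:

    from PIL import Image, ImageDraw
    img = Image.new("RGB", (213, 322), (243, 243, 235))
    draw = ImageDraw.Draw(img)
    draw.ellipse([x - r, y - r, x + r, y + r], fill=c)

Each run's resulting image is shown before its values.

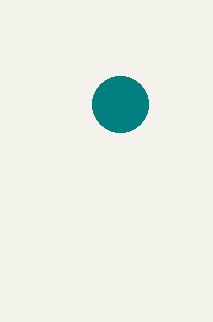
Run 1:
x = 120; y = 104; r = 28; c = 'teal'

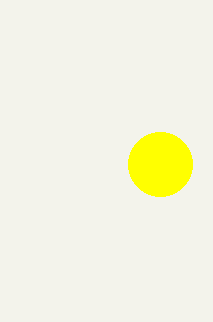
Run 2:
x = 160, y = 164, r = 32, c = 'yellow'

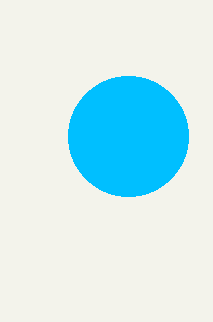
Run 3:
x = 128, y = 136, r = 60, c = 'deepskyblue'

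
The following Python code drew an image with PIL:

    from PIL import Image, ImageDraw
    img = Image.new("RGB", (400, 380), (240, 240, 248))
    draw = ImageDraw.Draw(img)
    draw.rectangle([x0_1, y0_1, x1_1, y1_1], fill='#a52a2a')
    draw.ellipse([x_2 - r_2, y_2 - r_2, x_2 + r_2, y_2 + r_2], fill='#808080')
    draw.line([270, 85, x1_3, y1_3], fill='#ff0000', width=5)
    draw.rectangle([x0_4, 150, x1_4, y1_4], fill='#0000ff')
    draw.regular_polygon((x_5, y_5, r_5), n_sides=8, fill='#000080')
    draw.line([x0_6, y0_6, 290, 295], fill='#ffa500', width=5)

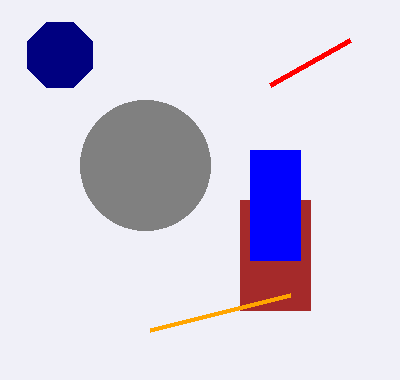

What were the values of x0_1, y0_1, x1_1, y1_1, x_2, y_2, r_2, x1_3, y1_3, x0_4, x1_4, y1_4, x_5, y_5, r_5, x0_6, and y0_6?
x0_1 = 240; y0_1 = 200; x1_1 = 310; y1_1 = 310; x_2 = 145; y_2 = 165; r_2 = 65; x1_3 = 350; y1_3 = 40; x0_4 = 250; x1_4 = 300; y1_4 = 260; x_5 = 60; y_5 = 55; r_5 = 35; x0_6 = 150; y0_6 = 330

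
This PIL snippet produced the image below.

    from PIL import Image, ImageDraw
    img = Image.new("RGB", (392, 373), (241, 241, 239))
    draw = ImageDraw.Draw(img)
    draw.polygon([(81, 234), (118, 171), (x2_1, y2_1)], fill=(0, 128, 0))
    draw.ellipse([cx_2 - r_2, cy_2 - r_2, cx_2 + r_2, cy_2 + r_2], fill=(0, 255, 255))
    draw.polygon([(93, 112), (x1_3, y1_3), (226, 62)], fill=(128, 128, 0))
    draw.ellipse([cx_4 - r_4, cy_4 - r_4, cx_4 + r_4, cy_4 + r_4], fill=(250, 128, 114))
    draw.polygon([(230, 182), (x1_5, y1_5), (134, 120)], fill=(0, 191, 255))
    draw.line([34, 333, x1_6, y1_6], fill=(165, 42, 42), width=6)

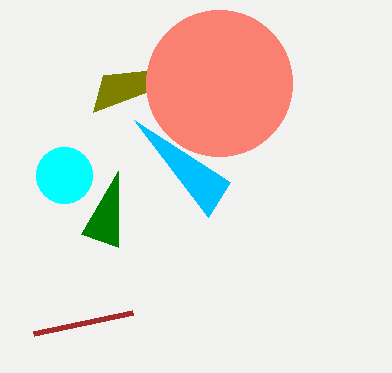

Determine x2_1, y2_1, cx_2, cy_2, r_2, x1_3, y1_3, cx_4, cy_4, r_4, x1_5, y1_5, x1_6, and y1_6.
x2_1 = 118
y2_1 = 247
cx_2 = 64
cy_2 = 175
r_2 = 28
x1_3 = 103
y1_3 = 75
cx_4 = 219
cy_4 = 83
r_4 = 73
x1_5 = 208
y1_5 = 217
x1_6 = 133
y1_6 = 312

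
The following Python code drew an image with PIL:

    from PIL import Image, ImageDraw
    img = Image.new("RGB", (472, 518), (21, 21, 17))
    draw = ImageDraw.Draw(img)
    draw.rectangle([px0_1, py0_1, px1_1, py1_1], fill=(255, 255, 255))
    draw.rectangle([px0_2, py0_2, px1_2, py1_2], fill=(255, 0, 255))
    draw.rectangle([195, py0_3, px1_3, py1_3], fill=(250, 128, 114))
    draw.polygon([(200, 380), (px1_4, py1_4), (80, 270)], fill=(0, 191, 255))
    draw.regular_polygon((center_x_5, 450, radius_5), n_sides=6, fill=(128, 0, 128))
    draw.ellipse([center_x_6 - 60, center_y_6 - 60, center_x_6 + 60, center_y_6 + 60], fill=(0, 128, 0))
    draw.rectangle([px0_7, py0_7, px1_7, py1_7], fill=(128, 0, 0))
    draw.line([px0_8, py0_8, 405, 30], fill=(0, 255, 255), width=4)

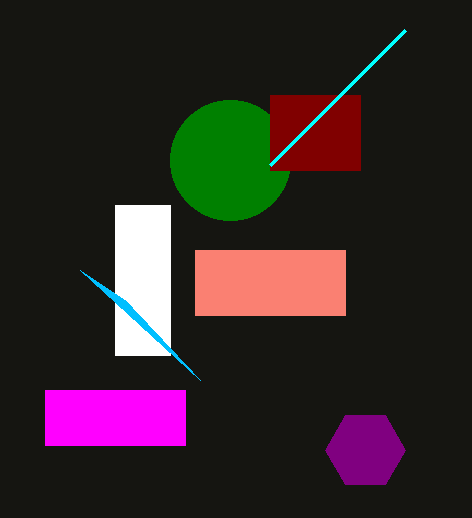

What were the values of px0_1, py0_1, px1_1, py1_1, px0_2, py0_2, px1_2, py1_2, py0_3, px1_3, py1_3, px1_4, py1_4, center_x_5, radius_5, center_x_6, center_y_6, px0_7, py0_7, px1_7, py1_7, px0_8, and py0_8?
px0_1 = 115, py0_1 = 205, px1_1 = 170, py1_1 = 355, px0_2 = 45, py0_2 = 390, px1_2 = 185, py1_2 = 445, py0_3 = 250, px1_3 = 345, py1_3 = 315, px1_4 = 125, py1_4 = 300, center_x_5 = 365, radius_5 = 40, center_x_6 = 230, center_y_6 = 160, px0_7 = 270, py0_7 = 95, px1_7 = 360, py1_7 = 170, px0_8 = 270, py0_8 = 165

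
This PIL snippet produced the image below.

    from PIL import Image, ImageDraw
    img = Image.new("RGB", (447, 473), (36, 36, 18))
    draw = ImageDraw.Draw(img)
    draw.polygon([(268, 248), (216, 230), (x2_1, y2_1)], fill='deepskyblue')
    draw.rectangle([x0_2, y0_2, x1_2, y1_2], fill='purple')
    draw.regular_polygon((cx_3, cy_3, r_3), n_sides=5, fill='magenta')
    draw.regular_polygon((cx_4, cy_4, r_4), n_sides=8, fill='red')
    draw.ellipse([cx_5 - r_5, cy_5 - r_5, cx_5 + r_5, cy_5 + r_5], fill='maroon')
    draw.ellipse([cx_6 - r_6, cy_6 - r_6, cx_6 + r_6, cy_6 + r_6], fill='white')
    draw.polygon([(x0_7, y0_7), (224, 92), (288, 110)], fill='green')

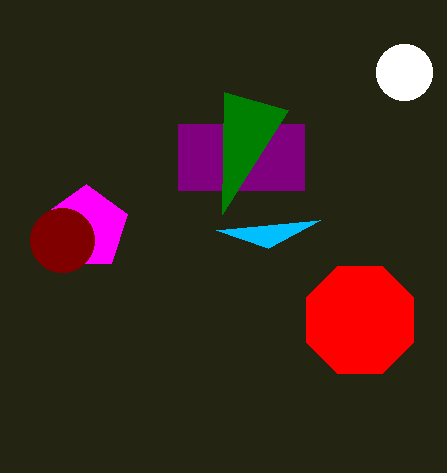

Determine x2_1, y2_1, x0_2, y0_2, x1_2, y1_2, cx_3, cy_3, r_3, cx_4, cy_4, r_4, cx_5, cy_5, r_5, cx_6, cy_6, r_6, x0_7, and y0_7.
x2_1 = 320, y2_1 = 220, x0_2 = 178, y0_2 = 124, x1_2 = 304, y1_2 = 190, cx_3 = 86, cy_3 = 228, r_3 = 44, cx_4 = 360, cy_4 = 320, r_4 = 58, cx_5 = 62, cy_5 = 240, r_5 = 32, cx_6 = 404, cy_6 = 72, r_6 = 28, x0_7 = 222, y0_7 = 214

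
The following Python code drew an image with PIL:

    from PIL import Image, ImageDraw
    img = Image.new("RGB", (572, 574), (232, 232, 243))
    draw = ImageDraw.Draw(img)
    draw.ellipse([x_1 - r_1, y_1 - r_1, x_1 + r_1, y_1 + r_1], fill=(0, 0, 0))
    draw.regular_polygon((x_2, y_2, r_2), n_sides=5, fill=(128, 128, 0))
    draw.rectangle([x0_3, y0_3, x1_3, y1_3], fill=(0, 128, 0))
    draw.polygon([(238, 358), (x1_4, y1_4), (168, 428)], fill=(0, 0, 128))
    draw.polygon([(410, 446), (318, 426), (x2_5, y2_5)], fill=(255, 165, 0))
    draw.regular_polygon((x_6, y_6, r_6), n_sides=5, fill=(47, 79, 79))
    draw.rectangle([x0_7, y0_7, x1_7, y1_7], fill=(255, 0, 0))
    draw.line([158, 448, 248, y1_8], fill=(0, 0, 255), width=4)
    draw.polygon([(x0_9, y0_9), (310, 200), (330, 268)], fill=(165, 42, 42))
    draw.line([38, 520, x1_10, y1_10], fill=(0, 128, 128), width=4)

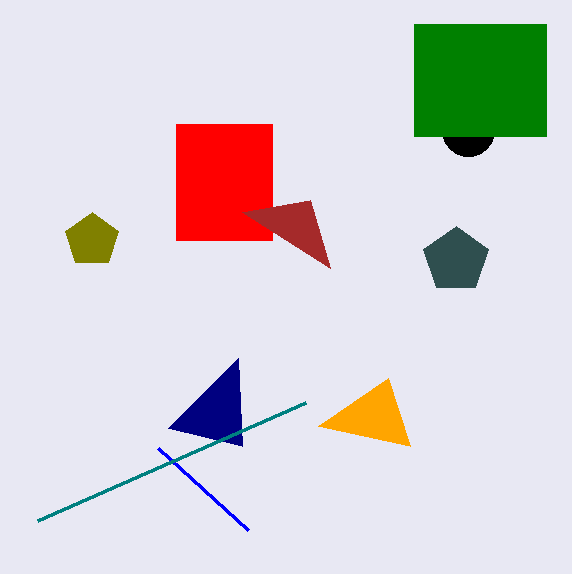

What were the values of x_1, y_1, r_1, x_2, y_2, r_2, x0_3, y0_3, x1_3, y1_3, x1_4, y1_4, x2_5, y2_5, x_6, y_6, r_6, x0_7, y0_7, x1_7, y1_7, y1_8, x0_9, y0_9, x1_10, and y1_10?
x_1 = 468; y_1 = 130; r_1 = 26; x_2 = 92; y_2 = 240; r_2 = 28; x0_3 = 414; y0_3 = 24; x1_3 = 546; y1_3 = 136; x1_4 = 242; y1_4 = 446; x2_5 = 388; y2_5 = 378; x_6 = 456; y_6 = 260; r_6 = 34; x0_7 = 176; y0_7 = 124; x1_7 = 272; y1_7 = 240; y1_8 = 530; x0_9 = 242; y0_9 = 212; x1_10 = 306; y1_10 = 402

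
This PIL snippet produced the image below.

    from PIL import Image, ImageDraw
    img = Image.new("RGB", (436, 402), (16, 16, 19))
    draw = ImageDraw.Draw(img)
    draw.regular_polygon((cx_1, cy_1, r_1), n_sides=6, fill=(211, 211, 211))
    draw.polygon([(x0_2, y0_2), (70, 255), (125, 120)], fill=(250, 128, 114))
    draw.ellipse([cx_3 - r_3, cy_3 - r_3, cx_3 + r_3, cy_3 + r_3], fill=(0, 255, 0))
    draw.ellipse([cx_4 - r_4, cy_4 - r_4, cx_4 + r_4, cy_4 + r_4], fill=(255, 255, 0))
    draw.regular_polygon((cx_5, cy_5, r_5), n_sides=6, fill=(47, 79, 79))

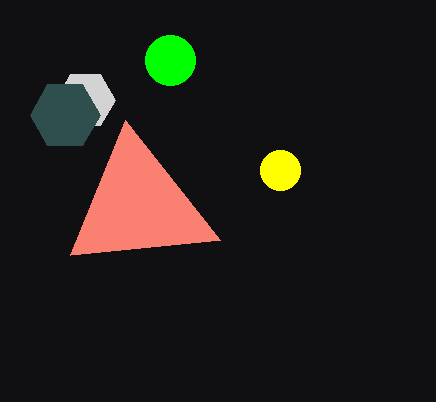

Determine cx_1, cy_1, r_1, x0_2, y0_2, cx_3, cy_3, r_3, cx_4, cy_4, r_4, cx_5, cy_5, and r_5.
cx_1 = 85, cy_1 = 100, r_1 = 30, x0_2 = 220, y0_2 = 240, cx_3 = 170, cy_3 = 60, r_3 = 25, cx_4 = 280, cy_4 = 170, r_4 = 20, cx_5 = 65, cy_5 = 115, r_5 = 35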